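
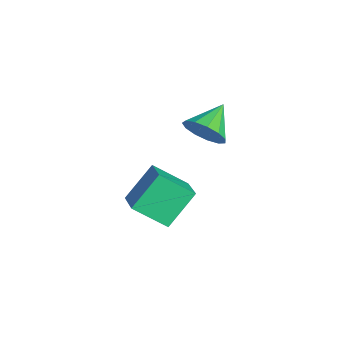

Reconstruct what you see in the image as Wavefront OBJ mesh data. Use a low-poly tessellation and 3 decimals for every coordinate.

v 4.255 -0.636 2.237
v 4.725 -0.627 2.884
v 3.405 0.156 2.843
v 4.86 -0.284 2.625
v 4.802 -0.052 2.243
v 4.571 -0.006 1.858
v 4.24 -0.159 1.594
v 3.913 -0.464 1.534
v 3.695 -0.823 1.697
v 3.655 -1.123 2.031
v 3.805 -1.268 2.431
v 4.098 -1.212 2.769
v 4.441 -0.973 2.938
v 3.568 -1.921 -2.513
v 3.237 -3.076 -1.648
v 3.055 -0.921 -1.375
v 2.725 -2.075 -0.509
v 4.755 -1.885 -2.011
v 4.425 -3.039 -1.145
v 4.243 -0.884 -0.872
v 3.912 -2.039 -0.007
f 2 1 4
f 2 4 3
f 4 1 5
f 4 5 3
f 5 1 6
f 5 6 3
f 6 1 7
f 6 7 3
f 7 1 8
f 7 8 3
f 8 1 9
f 8 9 3
f 9 1 10
f 9 10 3
f 10 1 11
f 10 11 3
f 11 1 12
f 11 12 3
f 12 1 13
f 12 13 3
f 13 1 2
f 13 2 3
f 15 17 14
f 18 15 14
f 14 17 16
f 16 18 14
f 15 21 17
f 19 15 18
f 19 21 15
f 17 21 16
f 20 18 16
f 16 21 20
f 20 19 18
f 21 19 20



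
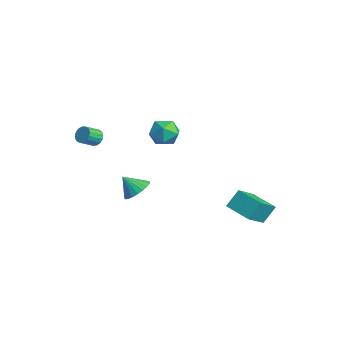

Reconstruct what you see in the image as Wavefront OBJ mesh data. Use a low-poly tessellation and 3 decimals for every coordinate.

v -3.378 -3.371 1.891
v -2.809 -3.125 2.006
v -2.533 -4.044 2.603
v -3.102 -4.289 2.489
v -2.978 -3.027 2.235
v -2.702 -3.945 2.833
v -3.238 -3.007 2.386
v -2.962 -3.925 2.984
v -3.53 -3.07 2.424
v -3.255 -3.989 3.021
v -3.788 -3.203 2.339
v -3.512 -4.121 2.936
v -3.951 -3.373 2.152
v -3.676 -4.292 2.749
v -3.983 -3.543 1.905
v -3.708 -4.462 2.502
v -3.877 -3.674 1.655
v -3.601 -4.593 2.252
v -3.656 -3.735 1.459
v -3.38 -4.654 2.057
v -3.371 -3.713 1.362
v -3.096 -4.631 1.96
v -3.088 -3.612 1.387
v -2.812 -4.531 1.984
v -2.871 -3.456 1.527
v -2.596 -4.375 2.124
v -2.77 -3.28 1.75
v -2.495 -4.199 2.348
v -2.106 -1.216 -2.473
v -1.543 -2.006 -2.754
v -2.634 -1.964 -1.427
v -1.288 -1.809 -2.484
v -1.175 -1.51 -2.213
v -1.223 -1.159 -1.986
v -1.423 -0.819 -1.844
v -1.741 -0.547 -1.81
v -2.123 -0.391 -1.891
v -2.501 -0.377 -2.072
v -2.811 -0.509 -2.323
v -2.999 -0.763 -2.6
v -3.033 -1.095 -2.855
v -2.906 -1.448 -3.043
v -2.641 -1.761 -3.133
v -2.284 -1.98 -3.109
v -1.895 -2.067 -2.975
v -0.503 -0.012 3.992
v 0.378 0.155 4.56
v 0.402 -0.935 2.86
v 1.283 -0.768 3.428
v 0.512 -1.387 3.814
v -0.048 -0.817 4.514
v 0.828 0.037 2.906
v 0.268 0.607 3.606
v 1.201 0.185 3.889
v 1.005 -0.695 4.451
v -0.225 -0.085 2.969
v -0.421 -0.965 3.531
v 2.53 3.638 -2.58
v 2.381 4.472 -1.503
v 4.093 4.402 -2.956
v 3.944 5.236 -1.88
v 3.476 2.284 -1.4
v 3.327 3.118 -0.324
v 5.039 3.048 -1.777
v 4.89 3.882 -0.7
f 2 1 5
f 2 5 3
f 3 5 6
f 3 6 4
f 5 1 7
f 5 7 6
f 6 7 8
f 6 8 4
f 7 1 9
f 7 9 8
f 8 9 10
f 8 10 4
f 9 1 11
f 9 11 10
f 10 11 12
f 10 12 4
f 11 1 13
f 11 13 12
f 12 13 14
f 12 14 4
f 13 1 15
f 13 15 14
f 14 15 16
f 14 16 4
f 15 1 17
f 15 17 16
f 16 17 18
f 16 18 4
f 17 1 19
f 17 19 18
f 18 19 20
f 18 20 4
f 19 1 21
f 19 21 20
f 20 21 22
f 20 22 4
f 21 1 23
f 21 23 22
f 22 23 24
f 22 24 4
f 23 1 25
f 23 25 24
f 24 25 26
f 24 26 4
f 25 1 27
f 25 27 26
f 26 27 28
f 26 28 4
f 27 1 2
f 27 2 28
f 28 2 3
f 28 3 4
f 30 29 32
f 30 32 31
f 32 29 33
f 32 33 31
f 33 29 34
f 33 34 31
f 34 29 35
f 34 35 31
f 35 29 36
f 35 36 31
f 36 29 37
f 36 37 31
f 37 29 38
f 37 38 31
f 38 29 39
f 38 39 31
f 39 29 40
f 39 40 31
f 40 29 41
f 40 41 31
f 41 29 42
f 41 42 31
f 42 29 43
f 42 43 31
f 43 29 44
f 43 44 31
f 44 29 45
f 44 45 31
f 45 29 30
f 45 30 31
f 46 57 51
f 46 51 47
f 46 47 53
f 46 53 56
f 46 56 57
f 47 51 55
f 51 57 50
f 57 56 48
f 56 53 52
f 53 47 54
f 49 55 50
f 49 50 48
f 49 48 52
f 49 52 54
f 49 54 55
f 50 55 51
f 48 50 57
f 52 48 56
f 54 52 53
f 55 54 47
f 59 61 58
f 62 59 58
f 58 61 60
f 60 62 58
f 59 65 61
f 63 59 62
f 63 65 59
f 61 65 60
f 64 62 60
f 60 65 64
f 64 63 62
f 65 63 64



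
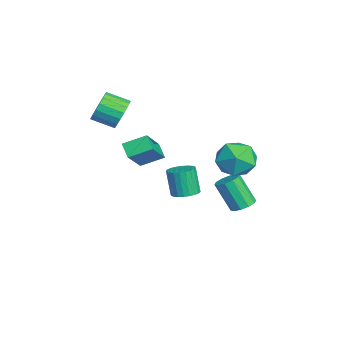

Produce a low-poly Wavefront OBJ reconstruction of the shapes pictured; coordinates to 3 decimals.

v 1.718 0.225 -0.961
v 2.065 0.806 -0.782
v 1.669 0.616 0.6
v 1.322 0.035 0.421
v 1.817 0.907 -0.839
v 1.421 0.717 0.543
v 1.555 0.904 -0.914
v 1.159 0.714 0.468
v 1.317 0.798 -0.997
v 0.921 0.608 0.385
v 1.141 0.604 -1.074
v 0.745 0.414 0.308
v 1.052 0.353 -1.134
v 0.656 0.163 0.248
v 1.065 0.082 -1.168
v 0.669 -0.108 0.214
v 1.177 -0.167 -1.17
v 0.781 -0.357 0.212
v 1.371 -0.356 -1.14
v 0.975 -0.546 0.242
v 1.619 -0.457 -1.083
v 1.223 -0.647 0.299
v 1.881 -0.454 -1.008
v 1.485 -0.644 0.374
v 2.119 -0.348 -0.925
v 1.723 -0.538 0.457
v 2.295 -0.154 -0.848
v 1.899 -0.344 0.534
v 2.384 0.097 -0.788
v 1.988 -0.093 0.594
v 2.371 0.368 -0.754
v 1.975 0.178 0.628
v 2.259 0.617 -0.752
v 1.863 0.427 0.63
v -2.001 3.34 -4.269
v -1.407 3.544 -3.983
v -1.905 2.784 -2.406
v -2.499 2.58 -2.691
v -1.695 3.854 -3.924
v -2.192 3.094 -2.347
v -2.099 3.967 -3.997
v -2.597 3.207 -2.42
v -2.466 3.841 -4.174
v -2.964 3.081 -2.597
v -2.656 3.523 -4.387
v -3.153 2.763 -2.81
v -2.595 3.136 -4.554
v -3.093 2.376 -2.977
v -2.308 2.826 -4.613
v -2.805 2.066 -3.036
v -1.903 2.713 -4.54
v -2.401 1.953 -2.963
v -1.536 2.839 -4.363
v -2.034 2.079 -2.786
v -1.347 3.157 -4.15
v -1.844 2.397 -2.573
v -1.934 3.05 0.218
v -0.893 3.515 0.552
v -1.067 2.165 -1.252
v -0.026 2.63 -0.918
v -0.549 1.801 -0.247
v -1.085 2.348 0.662
v -0.875 3.332 -1.362
v -1.411 3.879 -0.453
v -0.239 3.69 -0.424
v -0.037 2.743 0.265
v -1.923 2.937 -0.965
v -1.721 1.99 -0.276
v 1.67 -2.682 2.434
v 1.674 -1.542 2.946
v 0.3 -2.055 1.045
v 0.303 -0.915 1.557
v 2.317 -2.445 1.903
v 2.32 -1.305 2.415
v 0.946 -1.818 0.514
v 0.95 -0.678 1.026
v -3.199 -2.449 1.694
v -2.903 -2.856 0.935
v -3.186 -4.017 1.447
v -3.481 -3.611 2.206
v -2.569 -2.837 1.163
v -2.852 -3.998 1.675
v -2.36 -2.741 1.496
v -2.642 -3.902 2.008
v -2.316 -2.587 1.869
v -2.599 -3.748 2.38
v -2.448 -2.406 2.206
v -2.73 -3.568 2.718
v -2.728 -2.234 2.443
v -3.011 -3.395 2.954
v -3.101 -2.104 2.531
v -3.384 -3.266 3.042
v -3.494 -2.043 2.453
v -3.777 -3.204 2.965
v -3.828 -2.062 2.225
v -4.111 -3.223 2.737
v -4.038 -2.158 1.892
v -4.32 -3.319 2.404
v -4.081 -2.312 1.52
v -4.364 -3.473 2.031
v -3.95 -2.492 1.182
v -4.232 -3.654 1.694
v -3.669 -2.665 0.946
v -3.952 -3.826 1.457
v -3.296 -2.794 0.858
v -3.579 -3.956 1.369
f 2 1 5
f 2 5 3
f 3 5 6
f 3 6 4
f 5 1 7
f 5 7 6
f 6 7 8
f 6 8 4
f 7 1 9
f 7 9 8
f 8 9 10
f 8 10 4
f 9 1 11
f 9 11 10
f 10 11 12
f 10 12 4
f 11 1 13
f 11 13 12
f 12 13 14
f 12 14 4
f 13 1 15
f 13 15 14
f 14 15 16
f 14 16 4
f 15 1 17
f 15 17 16
f 16 17 18
f 16 18 4
f 17 1 19
f 17 19 18
f 18 19 20
f 18 20 4
f 19 1 21
f 19 21 20
f 20 21 22
f 20 22 4
f 21 1 23
f 21 23 22
f 22 23 24
f 22 24 4
f 23 1 25
f 23 25 24
f 24 25 26
f 24 26 4
f 25 1 27
f 25 27 26
f 26 27 28
f 26 28 4
f 27 1 29
f 27 29 28
f 28 29 30
f 28 30 4
f 29 1 31
f 29 31 30
f 30 31 32
f 30 32 4
f 31 1 33
f 31 33 32
f 32 33 34
f 32 34 4
f 33 1 2
f 33 2 34
f 34 2 3
f 34 3 4
f 36 35 39
f 36 39 37
f 37 39 40
f 37 40 38
f 39 35 41
f 39 41 40
f 40 41 42
f 40 42 38
f 41 35 43
f 41 43 42
f 42 43 44
f 42 44 38
f 43 35 45
f 43 45 44
f 44 45 46
f 44 46 38
f 45 35 47
f 45 47 46
f 46 47 48
f 46 48 38
f 47 35 49
f 47 49 48
f 48 49 50
f 48 50 38
f 49 35 51
f 49 51 50
f 50 51 52
f 50 52 38
f 51 35 53
f 51 53 52
f 52 53 54
f 52 54 38
f 53 35 55
f 53 55 54
f 54 55 56
f 54 56 38
f 55 35 36
f 55 36 56
f 56 36 37
f 56 37 38
f 57 68 62
f 57 62 58
f 57 58 64
f 57 64 67
f 57 67 68
f 58 62 66
f 62 68 61
f 68 67 59
f 67 64 63
f 64 58 65
f 60 66 61
f 60 61 59
f 60 59 63
f 60 63 65
f 60 65 66
f 61 66 62
f 59 61 68
f 63 59 67
f 65 63 64
f 66 65 58
f 70 72 69
f 73 70 69
f 69 72 71
f 71 73 69
f 70 76 72
f 74 70 73
f 74 76 70
f 72 76 71
f 75 73 71
f 71 76 75
f 75 74 73
f 76 74 75
f 78 77 81
f 78 81 79
f 79 81 82
f 79 82 80
f 81 77 83
f 81 83 82
f 82 83 84
f 82 84 80
f 83 77 85
f 83 85 84
f 84 85 86
f 84 86 80
f 85 77 87
f 85 87 86
f 86 87 88
f 86 88 80
f 87 77 89
f 87 89 88
f 88 89 90
f 88 90 80
f 89 77 91
f 89 91 90
f 90 91 92
f 90 92 80
f 91 77 93
f 91 93 92
f 92 93 94
f 92 94 80
f 93 77 95
f 93 95 94
f 94 95 96
f 94 96 80
f 95 77 97
f 95 97 96
f 96 97 98
f 96 98 80
f 97 77 99
f 97 99 98
f 98 99 100
f 98 100 80
f 99 77 101
f 99 101 100
f 100 101 102
f 100 102 80
f 101 77 103
f 101 103 102
f 102 103 104
f 102 104 80
f 103 77 105
f 103 105 104
f 104 105 106
f 104 106 80
f 105 77 78
f 105 78 106
f 106 78 79
f 106 79 80



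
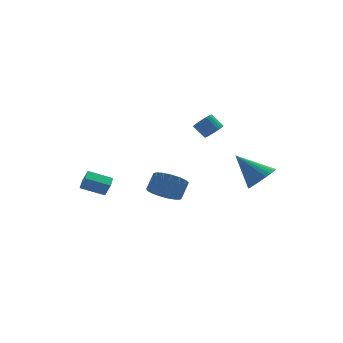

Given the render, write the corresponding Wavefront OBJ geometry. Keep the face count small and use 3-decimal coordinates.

v -4.475 3.188 -3.173
v -4.226 2.827 -2.286
v -4.152 3.924 -2.964
v -3.904 3.562 -2.077
v -3.136 2.758 -3.723
v -2.888 2.396 -2.836
v -2.814 3.493 -3.514
v -2.565 3.132 -2.627
v 3.794 -3.98 -0.283
v 4.323 -4.404 0.438
v 2.626 -2.98 1.163
v 4.525 -4.08 0.378
v 4.615 -3.741 0.216
v 4.581 -3.438 -0.021
v 4.426 -3.218 -0.298
v 4.176 -3.113 -0.573
v 3.867 -3.141 -0.804
v 3.547 -3.296 -0.955
v 3.265 -3.555 -1.004
v 3.063 -3.879 -0.943
v 2.973 -4.218 -0.782
v 3.008 -4.521 -0.544
v 3.162 -4.741 -0.267
v 3.413 -4.846 0.008
v 3.721 -4.818 0.238
v 4.041 -4.663 0.39
v -1.05 -2.016 -1.687
v -0.442 -2.8 -1.559
v 0.118 -2.227 -0.706
v -0.49 -1.444 -0.833
v -0.217 -2.533 -1.886
v 0.343 -1.96 -1.033
v -0.183 -2.147 -2.167
v 0.377 -1.574 -1.314
v -0.347 -1.732 -2.339
v 0.212 -1.159 -1.486
v -0.673 -1.381 -2.361
v -0.113 -0.808 -1.507
v -1.084 -1.176 -2.228
v -0.525 -0.604 -1.375
v -1.488 -1.164 -1.971
v -0.929 -0.591 -1.118
v -1.792 -1.347 -1.65
v -1.232 -0.774 -0.797
v -1.925 -1.683 -1.336
v -1.366 -1.11 -0.483
v -1.858 -2.096 -1.103
v -1.299 -1.523 -0.25
v -1.606 -2.49 -1.004
v -1.046 -1.917 -0.151
v -1.226 -2.776 -1.061
v -0.667 -2.203 -0.208
v -0.806 -2.888 -1.261
v -0.247 -2.315 -0.408
v 2.464 0.324 1.584
v 2.902 0.149 2.045
v 2.394 0.7 2.737
v 1.956 0.876 2.276
v 3.01 0.364 1.953
v 2.502 0.915 2.645
v 3.034 0.573 1.805
v 2.526 1.124 2.497
v 2.972 0.744 1.623
v 2.464 1.295 2.315
v 2.832 0.851 1.435
v 2.324 1.402 2.127
v 2.637 0.878 1.269
v 2.129 1.43 1.961
v 2.415 0.821 1.152
v 1.907 1.372 1.844
v 2.2 0.688 1.101
v 1.692 1.239 1.793
v 2.026 0.5 1.123
v 1.518 1.051 1.815
v 1.918 0.285 1.215
v 1.41 0.836 1.907
v 1.894 0.076 1.363
v 1.386 0.627 2.055
v 1.956 -0.095 1.545
v 1.448 0.456 2.237
v 2.096 -0.202 1.733
v 1.588 0.349 2.425
v 2.291 -0.23 1.899
v 1.783 0.322 2.591
v 2.513 -0.172 2.016
v 2.005 0.379 2.708
v 2.728 -0.039 2.067
v 2.22 0.512 2.759
f 2 4 1
f 5 2 1
f 1 4 3
f 3 5 1
f 2 8 4
f 6 2 5
f 6 8 2
f 4 8 3
f 7 5 3
f 3 8 7
f 7 6 5
f 8 6 7
f 10 9 12
f 10 12 11
f 12 9 13
f 12 13 11
f 13 9 14
f 13 14 11
f 14 9 15
f 14 15 11
f 15 9 16
f 15 16 11
f 16 9 17
f 16 17 11
f 17 9 18
f 17 18 11
f 18 9 19
f 18 19 11
f 19 9 20
f 19 20 11
f 20 9 21
f 20 21 11
f 21 9 22
f 21 22 11
f 22 9 23
f 22 23 11
f 23 9 24
f 23 24 11
f 24 9 25
f 24 25 11
f 25 9 26
f 25 26 11
f 26 9 10
f 26 10 11
f 28 27 31
f 28 31 29
f 29 31 32
f 29 32 30
f 31 27 33
f 31 33 32
f 32 33 34
f 32 34 30
f 33 27 35
f 33 35 34
f 34 35 36
f 34 36 30
f 35 27 37
f 35 37 36
f 36 37 38
f 36 38 30
f 37 27 39
f 37 39 38
f 38 39 40
f 38 40 30
f 39 27 41
f 39 41 40
f 40 41 42
f 40 42 30
f 41 27 43
f 41 43 42
f 42 43 44
f 42 44 30
f 43 27 45
f 43 45 44
f 44 45 46
f 44 46 30
f 45 27 47
f 45 47 46
f 46 47 48
f 46 48 30
f 47 27 49
f 47 49 48
f 48 49 50
f 48 50 30
f 49 27 51
f 49 51 50
f 50 51 52
f 50 52 30
f 51 27 53
f 51 53 52
f 52 53 54
f 52 54 30
f 53 27 28
f 53 28 54
f 54 28 29
f 54 29 30
f 56 55 59
f 56 59 57
f 57 59 60
f 57 60 58
f 59 55 61
f 59 61 60
f 60 61 62
f 60 62 58
f 61 55 63
f 61 63 62
f 62 63 64
f 62 64 58
f 63 55 65
f 63 65 64
f 64 65 66
f 64 66 58
f 65 55 67
f 65 67 66
f 66 67 68
f 66 68 58
f 67 55 69
f 67 69 68
f 68 69 70
f 68 70 58
f 69 55 71
f 69 71 70
f 70 71 72
f 70 72 58
f 71 55 73
f 71 73 72
f 72 73 74
f 72 74 58
f 73 55 75
f 73 75 74
f 74 75 76
f 74 76 58
f 75 55 77
f 75 77 76
f 76 77 78
f 76 78 58
f 77 55 79
f 77 79 78
f 78 79 80
f 78 80 58
f 79 55 81
f 79 81 80
f 80 81 82
f 80 82 58
f 81 55 83
f 81 83 82
f 82 83 84
f 82 84 58
f 83 55 85
f 83 85 84
f 84 85 86
f 84 86 58
f 85 55 87
f 85 87 86
f 86 87 88
f 86 88 58
f 87 55 56
f 87 56 88
f 88 56 57
f 88 57 58



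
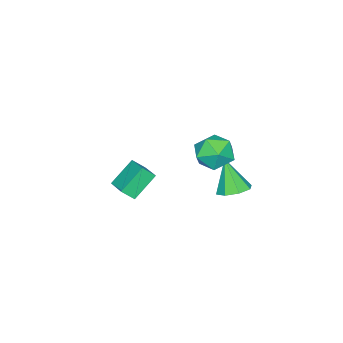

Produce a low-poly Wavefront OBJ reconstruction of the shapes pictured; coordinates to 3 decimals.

v -3.985 -4.31 -4.345
v -5.176 -3.898 -3.234
v -3.227 -3.203 -3.943
v -4.418 -2.791 -2.832
v -3.582 -4.809 -3.728
v -4.773 -4.397 -2.617
v -2.824 -3.702 -3.326
v -4.015 -3.29 -2.215
v -3.411 2.142 -0.977
v -2.899 2.728 -0.612
v -3.749 1.418 0.657
v -3.524 2.93 -0.651
v -4.083 2.671 -0.882
v -4.249 2.102 -1.168
v -3.924 1.557 -1.343
v -3.299 1.355 -1.303
v -2.739 1.614 -1.073
v -2.574 2.183 -0.787
v -3.381 2.015 1.974
v -2.539 2.662 1.938
v -2.341 0.678 2.262
v -1.499 1.325 2.226
v -2.184 1.389 3.036
v -2.826 2.215 2.857
v -2.054 1.125 1.343
v -2.696 1.951 1.164
v -1.719 2.111 1.548
v -1.799 2.275 2.594
v -3.081 1.065 1.606
v -3.161 1.229 2.652
f 2 4 1
f 5 2 1
f 1 4 3
f 3 5 1
f 2 8 4
f 6 2 5
f 6 8 2
f 4 8 3
f 7 5 3
f 3 8 7
f 7 6 5
f 8 6 7
f 10 9 12
f 10 12 11
f 12 9 13
f 12 13 11
f 13 9 14
f 13 14 11
f 14 9 15
f 14 15 11
f 15 9 16
f 15 16 11
f 16 9 17
f 16 17 11
f 17 9 18
f 17 18 11
f 18 9 10
f 18 10 11
f 19 30 24
f 19 24 20
f 19 20 26
f 19 26 29
f 19 29 30
f 20 24 28
f 24 30 23
f 30 29 21
f 29 26 25
f 26 20 27
f 22 28 23
f 22 23 21
f 22 21 25
f 22 25 27
f 22 27 28
f 23 28 24
f 21 23 30
f 25 21 29
f 27 25 26
f 28 27 20



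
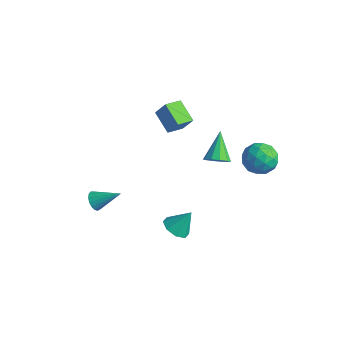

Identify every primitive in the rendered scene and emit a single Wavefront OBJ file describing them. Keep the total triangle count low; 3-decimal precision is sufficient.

v 1.511 0.622 0.97
v 1.835 1.174 0.663
v 0.709 1.718 2.09
v 1.454 1.107 0.455
v 1.095 0.856 0.444
v 0.895 0.515 0.634
v 0.929 0.215 0.952
v 1.186 0.07 1.278
v 1.567 0.137 1.485
v 1.926 0.388 1.496
v 2.127 0.729 1.306
v 2.092 1.029 0.988
v -3.508 2.202 -1.432
v -4.771 2.541 -0.783
v -3.394 3.247 -1.756
v -4.657 3.586 -1.107
v -2.963 2.434 -0.493
v -4.226 2.773 0.156
v -2.849 3.479 -0.817
v -4.112 3.818 -0.168
v 2.994 3.117 1.41
v 3.759 2.744 0.867
v 2.001 1.976 0.793
v 2.766 1.603 0.25
v 2.766 1.507 1.255
v 3.38 2.212 1.636
v 2.38 2.508 0.024
v 2.994 3.213 0.405
v 3.38 2.368 0.01
v 3.618 1.749 0.771
v 2.142 2.971 0.889
v 2.38 2.352 1.65
v 3.464 3.031 1.192
v 2.296 1.689 0.468
v 2.297 1.633 1.058
v 2.746 1.414 0.739
v 3.241 2.718 1.644
v 3.691 2.499 1.325
v 3.107 1.772 1.554
v 2.069 2.221 0.335
v 2.519 2.002 0.016
v 3.014 3.306 0.921
v 3.463 3.087 0.602
v 2.653 2.948 0.106
v 3.69 2.591 0.37
v 3.107 1.92 0.007
v 2.88 2.452 -0.126
v 3.24 2.866 0.098
v 3.831 2.227 0.817
v 3.247 1.556 0.455
v 3.247 1.5 1.045
v 3.608 1.914 1.269
v 3.608 2.006 0.314
v 2.513 3.164 1.205
v 1.929 2.493 0.843
v 2.152 2.806 0.391
v 2.513 3.22 0.615
v 2.653 2.8 1.653
v 2.07 2.129 1.29
v 2.52 1.854 1.562
v 2.88 2.268 1.786
v 2.152 2.714 1.346
v 1.943 -2.807 -1.813
v 2.475 -3.373 -1.667
v 2.357 -2.133 -0.707
v 2.696 -2.933 -2.018
v 2.476 -2.419 -2.249
v 1.944 -2.133 -2.225
v 1.411 -2.242 -1.959
v 1.191 -2.682 -1.608
v 1.411 -3.196 -1.377
v 1.943 -3.482 -1.402
v -2.784 -3.909 -2.281
v -2.414 -3.915 -2.753
v -1.696 -3.091 -1.439
v -2.567 -3.674 -2.789
v -2.77 -3.488 -2.708
v -2.976 -3.398 -2.53
v -3.138 -3.425 -2.294
v -3.219 -3.562 -2.056
v -3.2 -3.78 -1.869
v -3.086 -4.026 -1.776
v -2.903 -4.246 -1.799
v -2.692 -4.389 -1.933
v -2.503 -4.421 -2.146
v -2.377 -4.337 -2.39
v -2.345 -4.154 -2.609
f 2 1 4
f 2 4 3
f 4 1 5
f 4 5 3
f 5 1 6
f 5 6 3
f 6 1 7
f 6 7 3
f 7 1 8
f 7 8 3
f 8 1 9
f 8 9 3
f 9 1 10
f 9 10 3
f 10 1 11
f 10 11 3
f 11 1 12
f 11 12 3
f 12 1 2
f 12 2 3
f 14 16 13
f 17 14 13
f 13 16 15
f 15 17 13
f 14 20 16
f 18 14 17
f 18 20 14
f 16 20 15
f 19 17 15
f 15 20 19
f 19 18 17
f 20 18 19
f 21 58 37
f 58 32 61
f 37 61 26
f 58 61 37
f 21 37 33
f 37 26 38
f 33 38 22
f 37 38 33
f 21 33 42
f 33 22 43
f 42 43 28
f 33 43 42
f 21 42 54
f 42 28 57
f 54 57 31
f 42 57 54
f 21 54 58
f 54 31 62
f 58 62 32
f 54 62 58
f 22 38 49
f 38 26 52
f 49 52 30
f 38 52 49
f 26 61 39
f 61 32 60
f 39 60 25
f 61 60 39
f 32 62 59
f 62 31 55
f 59 55 23
f 62 55 59
f 31 57 56
f 57 28 44
f 56 44 27
f 57 44 56
f 28 43 48
f 43 22 45
f 48 45 29
f 43 45 48
f 24 50 36
f 50 30 51
f 36 51 25
f 50 51 36
f 24 36 34
f 36 25 35
f 34 35 23
f 36 35 34
f 24 34 41
f 34 23 40
f 41 40 27
f 34 40 41
f 24 41 46
f 41 27 47
f 46 47 29
f 41 47 46
f 24 46 50
f 46 29 53
f 50 53 30
f 46 53 50
f 25 51 39
f 51 30 52
f 39 52 26
f 51 52 39
f 23 35 59
f 35 25 60
f 59 60 32
f 35 60 59
f 27 40 56
f 40 23 55
f 56 55 31
f 40 55 56
f 29 47 48
f 47 27 44
f 48 44 28
f 47 44 48
f 30 53 49
f 53 29 45
f 49 45 22
f 53 45 49
f 64 63 66
f 64 66 65
f 66 63 67
f 66 67 65
f 67 63 68
f 67 68 65
f 68 63 69
f 68 69 65
f 69 63 70
f 69 70 65
f 70 63 71
f 70 71 65
f 71 63 72
f 71 72 65
f 72 63 64
f 72 64 65
f 74 73 76
f 74 76 75
f 76 73 77
f 76 77 75
f 77 73 78
f 77 78 75
f 78 73 79
f 78 79 75
f 79 73 80
f 79 80 75
f 80 73 81
f 80 81 75
f 81 73 82
f 81 82 75
f 82 73 83
f 82 83 75
f 83 73 84
f 83 84 75
f 84 73 85
f 84 85 75
f 85 73 86
f 85 86 75
f 86 73 87
f 86 87 75
f 87 73 74
f 87 74 75



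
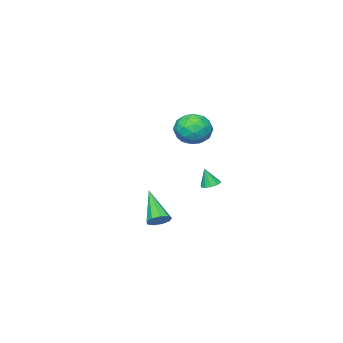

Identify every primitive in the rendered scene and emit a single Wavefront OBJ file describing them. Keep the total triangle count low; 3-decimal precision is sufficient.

v -0.475 1.598 0.53
v -0.101 1.999 0.567
v -0.285 1.322 1.61
v -0.403 2.129 0.654
v -0.732 2.056 0.693
v -0.964 1.808 0.67
v -1.008 1.48 0.594
v -0.849 1.197 0.494
v -0.547 1.067 0.407
v -0.218 1.14 0.368
v 0.014 1.388 0.391
v 0.058 1.716 0.467
v -3.207 -1.494 2.037
v -2.206 -1.219 2.471
v -3.514 -2.601 3.449
v -2.513 -2.326 3.883
v -3.341 -1.565 3.851
v -3.151 -0.88 2.979
v -2.569 -2.94 2.941
v -2.379 -2.255 2.069
v -1.812 -2.112 3.03
v -2.289 -1.263 3.592
v -3.431 -2.557 2.328
v -3.908 -1.708 2.89
v -2.679 -1.259 2.13
v -3.041 -2.561 3.79
v -3.527 -2.114 3.771
v -2.939 -1.952 4.026
v -3.235 -1.06 2.429
v -2.646 -0.899 2.684
v -3.314 -1.102 3.495
v -3.074 -2.921 3.236
v -2.485 -2.76 3.491
v -2.781 -1.868 1.894
v -2.193 -1.706 2.149
v -2.406 -2.718 2.425
v -1.859 -1.623 2.714
v -2.04 -2.274 3.543
v -2.073 -2.634 2.99
v -1.961 -2.232 2.477
v -2.14 -1.123 3.044
v -2.321 -1.774 3.874
v -2.807 -1.327 3.856
v -2.695 -0.925 3.343
v -1.908 -1.649 3.373
v -3.399 -2.046 2.046
v -3.58 -2.697 2.876
v -3.025 -2.895 2.577
v -2.913 -2.493 2.064
v -3.68 -1.546 2.377
v -3.861 -2.197 3.206
v -3.759 -1.588 3.443
v -3.647 -1.186 2.93
v -3.812 -2.171 2.547
v 4.107 2.391 -0.433
v 4.372 2.75 0.04
v 3.393 0.989 1.033
v 3.955 2.883 -0.036
v 3.609 2.786 -0.298
v 3.496 2.504 -0.622
v 3.669 2.169 -0.858
v 4.047 1.938 -0.895
v 4.453 1.919 -0.716
v 4.697 2.121 -0.404
v 4.666 2.449 -0.105
f 2 1 4
f 2 4 3
f 4 1 5
f 4 5 3
f 5 1 6
f 5 6 3
f 6 1 7
f 6 7 3
f 7 1 8
f 7 8 3
f 8 1 9
f 8 9 3
f 9 1 10
f 9 10 3
f 10 1 11
f 10 11 3
f 11 1 12
f 11 12 3
f 12 1 2
f 12 2 3
f 13 50 29
f 50 24 53
f 29 53 18
f 50 53 29
f 13 29 25
f 29 18 30
f 25 30 14
f 29 30 25
f 13 25 34
f 25 14 35
f 34 35 20
f 25 35 34
f 13 34 46
f 34 20 49
f 46 49 23
f 34 49 46
f 13 46 50
f 46 23 54
f 50 54 24
f 46 54 50
f 14 30 41
f 30 18 44
f 41 44 22
f 30 44 41
f 18 53 31
f 53 24 52
f 31 52 17
f 53 52 31
f 24 54 51
f 54 23 47
f 51 47 15
f 54 47 51
f 23 49 48
f 49 20 36
f 48 36 19
f 49 36 48
f 20 35 40
f 35 14 37
f 40 37 21
f 35 37 40
f 16 42 28
f 42 22 43
f 28 43 17
f 42 43 28
f 16 28 26
f 28 17 27
f 26 27 15
f 28 27 26
f 16 26 33
f 26 15 32
f 33 32 19
f 26 32 33
f 16 33 38
f 33 19 39
f 38 39 21
f 33 39 38
f 16 38 42
f 38 21 45
f 42 45 22
f 38 45 42
f 17 43 31
f 43 22 44
f 31 44 18
f 43 44 31
f 15 27 51
f 27 17 52
f 51 52 24
f 27 52 51
f 19 32 48
f 32 15 47
f 48 47 23
f 32 47 48
f 21 39 40
f 39 19 36
f 40 36 20
f 39 36 40
f 22 45 41
f 45 21 37
f 41 37 14
f 45 37 41
f 56 55 58
f 56 58 57
f 58 55 59
f 58 59 57
f 59 55 60
f 59 60 57
f 60 55 61
f 60 61 57
f 61 55 62
f 61 62 57
f 62 55 63
f 62 63 57
f 63 55 64
f 63 64 57
f 64 55 65
f 64 65 57
f 65 55 56
f 65 56 57



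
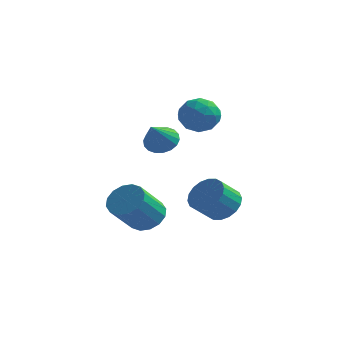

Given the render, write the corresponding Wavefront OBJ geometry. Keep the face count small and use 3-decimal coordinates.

v -0.854 -2.258 -3.593
v 0.064 -2.033 -3.09
v -0.409 -3.518 -1.565
v -1.326 -3.742 -2.067
v -0.309 -1.688 -2.869
v -0.781 -3.172 -1.344
v -0.828 -1.495 -2.842
v -1.3 -2.98 -1.317
v -1.353 -1.507 -3.016
v -1.825 -2.992 -1.491
v -1.745 -1.72 -3.345
v -2.217 -3.204 -1.82
v -1.898 -2.077 -3.74
v -2.37 -3.561 -2.215
v -1.771 -2.482 -4.095
v -2.244 -3.967 -2.57
v -1.399 -2.828 -4.316
v -1.871 -4.312 -2.791
v -0.88 -3.02 -4.343
v -1.352 -4.505 -2.818
v -0.355 -3.008 -4.169
v -0.827 -4.493 -2.644
v 0.037 -2.796 -3.84
v -0.435 -4.28 -2.315
v 0.19 -2.439 -3.445
v -0.282 -3.923 -1.92
v -0.786 -0.644 0.946
v -0.032 -0.259 1.332
v -0.774 -1.936 2.214
v -0.344 -0.069 1.528
v -0.742 0.007 1.609
v -1.15 -0.046 1.558
v -1.485 -0.218 1.386
v -1.682 -0.474 1.127
v -1.701 -0.764 0.833
v -1.539 -1.03 0.56
v -1.228 -1.219 0.364
v -0.829 -1.295 0.283
v -0.421 -1.242 0.334
v -0.086 -1.07 0.506
v 0.11 -0.815 0.765
v 0.13 -0.525 1.06
v 0.429 0.657 2.388
v 1.456 0.456 1.949
v 0.604 -0.816 3.471
v 1.631 -1.017 3.032
v 1.465 -0.111 3.696
v 1.357 0.8 3.026
v 0.703 -1.16 2.394
v 0.595 -0.249 1.724
v 1.626 -0.667 1.952
v 2.097 -0.018 2.757
v -0.037 -0.342 2.663
v 0.434 0.307 3.468
v 0.927 0.686 2.073
v 1.133 -1.046 3.347
v 1.035 -0.513 3.737
v 1.639 -0.631 3.479
v 0.868 0.888 2.706
v 1.473 0.77 2.448
v 1.478 0.436 3.476
v 0.587 -1.13 2.972
v 1.192 -1.248 2.714
v 0.421 0.271 1.941
v 1.025 0.153 1.683
v 0.582 -0.796 1.944
v 1.631 -0.092 1.817
v 1.734 -0.958 2.454
v 1.188 -1.042 2.079
v 1.125 -0.507 1.685
v 1.908 0.289 2.29
v 2.011 -0.577 2.927
v 1.913 -0.044 3.317
v 1.849 0.491 2.924
v 2.008 -0.371 2.292
v 0.049 0.217 2.493
v 0.152 -0.649 3.13
v 0.211 -0.851 2.496
v 0.147 -0.316 2.103
v 0.326 0.598 2.966
v 0.429 -0.268 3.603
v 0.935 0.147 3.735
v 0.872 0.682 3.341
v 0.052 0.011 3.128
v 2.329 -0.196 -3.115
v 2.994 0.203 -2.335
v 2.435 -0.765 -1.364
v 1.771 -1.164 -2.145
v 2.593 0.48 -2.289
v 2.034 -0.488 -1.318
v 2.14 0.624 -2.407
v 1.581 -0.344 -1.436
v 1.724 0.605 -2.665
v 1.166 -0.363 -1.694
v 1.429 0.427 -3.012
v 0.87 -0.541 -2.042
v 1.311 0.126 -3.38
v 0.753 -0.842 -2.41
v 1.396 -0.239 -3.695
v 0.837 -1.207 -2.725
v 1.665 -0.595 -3.896
v 1.106 -1.563 -2.925
v 2.066 -0.872 -3.942
v 1.507 -1.84 -2.971
v 2.519 -1.016 -3.824
v 1.96 -1.984 -2.853
v 2.934 -0.997 -3.566
v 2.376 -1.965 -2.595
v 3.23 -0.819 -3.218
v 2.671 -1.787 -2.248
v 3.347 -0.518 -2.85
v 2.789 -1.486 -1.88
v 3.263 -0.153 -2.535
v 2.704 -1.121 -1.565
f 2 1 5
f 2 5 3
f 3 5 6
f 3 6 4
f 5 1 7
f 5 7 6
f 6 7 8
f 6 8 4
f 7 1 9
f 7 9 8
f 8 9 10
f 8 10 4
f 9 1 11
f 9 11 10
f 10 11 12
f 10 12 4
f 11 1 13
f 11 13 12
f 12 13 14
f 12 14 4
f 13 1 15
f 13 15 14
f 14 15 16
f 14 16 4
f 15 1 17
f 15 17 16
f 16 17 18
f 16 18 4
f 17 1 19
f 17 19 18
f 18 19 20
f 18 20 4
f 19 1 21
f 19 21 20
f 20 21 22
f 20 22 4
f 21 1 23
f 21 23 22
f 22 23 24
f 22 24 4
f 23 1 25
f 23 25 24
f 24 25 26
f 24 26 4
f 25 1 2
f 25 2 26
f 26 2 3
f 26 3 4
f 28 27 30
f 28 30 29
f 30 27 31
f 30 31 29
f 31 27 32
f 31 32 29
f 32 27 33
f 32 33 29
f 33 27 34
f 33 34 29
f 34 27 35
f 34 35 29
f 35 27 36
f 35 36 29
f 36 27 37
f 36 37 29
f 37 27 38
f 37 38 29
f 38 27 39
f 38 39 29
f 39 27 40
f 39 40 29
f 40 27 41
f 40 41 29
f 41 27 42
f 41 42 29
f 42 27 28
f 42 28 29
f 43 80 59
f 80 54 83
f 59 83 48
f 80 83 59
f 43 59 55
f 59 48 60
f 55 60 44
f 59 60 55
f 43 55 64
f 55 44 65
f 64 65 50
f 55 65 64
f 43 64 76
f 64 50 79
f 76 79 53
f 64 79 76
f 43 76 80
f 76 53 84
f 80 84 54
f 76 84 80
f 44 60 71
f 60 48 74
f 71 74 52
f 60 74 71
f 48 83 61
f 83 54 82
f 61 82 47
f 83 82 61
f 54 84 81
f 84 53 77
f 81 77 45
f 84 77 81
f 53 79 78
f 79 50 66
f 78 66 49
f 79 66 78
f 50 65 70
f 65 44 67
f 70 67 51
f 65 67 70
f 46 72 58
f 72 52 73
f 58 73 47
f 72 73 58
f 46 58 56
f 58 47 57
f 56 57 45
f 58 57 56
f 46 56 63
f 56 45 62
f 63 62 49
f 56 62 63
f 46 63 68
f 63 49 69
f 68 69 51
f 63 69 68
f 46 68 72
f 68 51 75
f 72 75 52
f 68 75 72
f 47 73 61
f 73 52 74
f 61 74 48
f 73 74 61
f 45 57 81
f 57 47 82
f 81 82 54
f 57 82 81
f 49 62 78
f 62 45 77
f 78 77 53
f 62 77 78
f 51 69 70
f 69 49 66
f 70 66 50
f 69 66 70
f 52 75 71
f 75 51 67
f 71 67 44
f 75 67 71
f 86 85 89
f 86 89 87
f 87 89 90
f 87 90 88
f 89 85 91
f 89 91 90
f 90 91 92
f 90 92 88
f 91 85 93
f 91 93 92
f 92 93 94
f 92 94 88
f 93 85 95
f 93 95 94
f 94 95 96
f 94 96 88
f 95 85 97
f 95 97 96
f 96 97 98
f 96 98 88
f 97 85 99
f 97 99 98
f 98 99 100
f 98 100 88
f 99 85 101
f 99 101 100
f 100 101 102
f 100 102 88
f 101 85 103
f 101 103 102
f 102 103 104
f 102 104 88
f 103 85 105
f 103 105 104
f 104 105 106
f 104 106 88
f 105 85 107
f 105 107 106
f 106 107 108
f 106 108 88
f 107 85 109
f 107 109 108
f 108 109 110
f 108 110 88
f 109 85 111
f 109 111 110
f 110 111 112
f 110 112 88
f 111 85 113
f 111 113 112
f 112 113 114
f 112 114 88
f 113 85 86
f 113 86 114
f 114 86 87
f 114 87 88



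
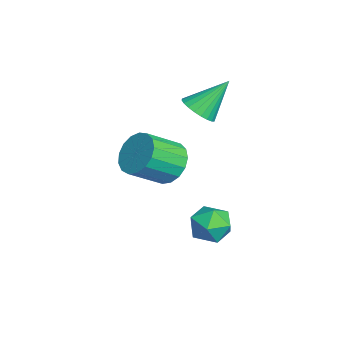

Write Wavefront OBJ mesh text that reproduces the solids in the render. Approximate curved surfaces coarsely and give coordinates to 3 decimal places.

v -3.405 -1.211 1.686
v -2.972 -0.566 1.213
v -3.735 0.131 3.214
v -3.306 -0.521 1.101
v -3.655 -0.581 1.079
v -3.966 -0.737 1.149
v -4.192 -0.965 1.301
v -4.298 -1.231 1.511
v -4.268 -1.493 1.748
v -4.107 -1.713 1.976
v -3.839 -1.856 2.159
v -3.505 -1.901 2.271
v -3.156 -1.841 2.293
v -2.845 -1.685 2.223
v -2.619 -1.457 2.072
v -2.513 -1.191 1.861
v -2.543 -0.929 1.624
v -2.704 -0.709 1.396
v 0.512 -0.24 -3.297
v 1.342 -0.866 -3.345
v -0.202 -1.274 -2.175
v 0.628 -1.9 -2.223
v 0.71 -0.958 -1.786
v 1.152 -0.32 -2.48
v -0.012 -1.82 -3.04
v 0.43 -1.182 -3.734
v 1.019 -1.843 -3.186
v 1.465 -1.31 -2.411
v -0.325 -0.83 -3.109
v 0.121 -0.297 -2.334
v 0.596 -2.756 1.119
v 1.224 -3.104 0.325
v 1.771 -4.493 1.367
v 1.144 -4.144 2.161
v 1.526 -2.786 0.59
v 2.073 -4.175 1.631
v 1.615 -2.462 0.976
v 2.162 -3.85 2.017
v 1.471 -2.204 1.395
v 2.018 -3.593 2.436
v 1.127 -2.073 1.75
v 1.674 -3.462 2.792
v 0.661 -2.099 1.961
v 1.208 -3.487 3.003
v 0.18 -2.274 1.98
v 0.727 -3.663 3.021
v -0.205 -2.561 1.801
v 0.342 -3.949 2.842
v -0.407 -2.891 1.466
v 0.14 -4.28 2.507
v -0.379 -3.191 1.051
v 0.169 -4.58 2.093
v -0.127 -3.391 0.653
v 0.42 -4.78 1.694
v 0.29 -3.445 0.361
v 0.837 -4.834 1.402
v 0.778 -3.342 0.243
v 1.325 -4.73 1.284
f 2 1 4
f 2 4 3
f 4 1 5
f 4 5 3
f 5 1 6
f 5 6 3
f 6 1 7
f 6 7 3
f 7 1 8
f 7 8 3
f 8 1 9
f 8 9 3
f 9 1 10
f 9 10 3
f 10 1 11
f 10 11 3
f 11 1 12
f 11 12 3
f 12 1 13
f 12 13 3
f 13 1 14
f 13 14 3
f 14 1 15
f 14 15 3
f 15 1 16
f 15 16 3
f 16 1 17
f 16 17 3
f 17 1 18
f 17 18 3
f 18 1 2
f 18 2 3
f 19 30 24
f 19 24 20
f 19 20 26
f 19 26 29
f 19 29 30
f 20 24 28
f 24 30 23
f 30 29 21
f 29 26 25
f 26 20 27
f 22 28 23
f 22 23 21
f 22 21 25
f 22 25 27
f 22 27 28
f 23 28 24
f 21 23 30
f 25 21 29
f 27 25 26
f 28 27 20
f 32 31 35
f 32 35 33
f 33 35 36
f 33 36 34
f 35 31 37
f 35 37 36
f 36 37 38
f 36 38 34
f 37 31 39
f 37 39 38
f 38 39 40
f 38 40 34
f 39 31 41
f 39 41 40
f 40 41 42
f 40 42 34
f 41 31 43
f 41 43 42
f 42 43 44
f 42 44 34
f 43 31 45
f 43 45 44
f 44 45 46
f 44 46 34
f 45 31 47
f 45 47 46
f 46 47 48
f 46 48 34
f 47 31 49
f 47 49 48
f 48 49 50
f 48 50 34
f 49 31 51
f 49 51 50
f 50 51 52
f 50 52 34
f 51 31 53
f 51 53 52
f 52 53 54
f 52 54 34
f 53 31 55
f 53 55 54
f 54 55 56
f 54 56 34
f 55 31 57
f 55 57 56
f 56 57 58
f 56 58 34
f 57 31 32
f 57 32 58
f 58 32 33
f 58 33 34



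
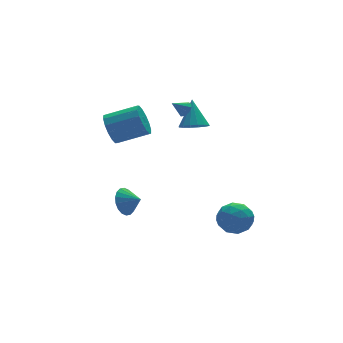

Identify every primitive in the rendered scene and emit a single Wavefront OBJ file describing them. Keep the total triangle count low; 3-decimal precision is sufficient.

v 2.805 1.161 2.89
v 3.133 1.067 3.334
v 2.015 1.339 3.51
v 3.143 1.438 3.239
v 2.994 1.679 2.981
v 2.757 1.678 2.68
v 2.543 1.434 2.477
v 2.45 1.062 2.467
v 2.524 0.737 2.655
v 2.729 0.609 2.952
v 2.969 0.74 3.221
v -0.891 1.535 -4.018
v -0.183 1.703 -4.703
v -0.269 0.765 -3.562
v -0.074 1.985 -4.376
v -0.126 2.177 -3.978
v -0.33 2.243 -3.588
v -0.646 2.168 -3.284
v -1.01 1.968 -3.124
v -1.35 1.682 -3.141
v -1.6 1.367 -3.332
v -1.709 1.085 -3.659
v -1.657 0.892 -4.057
v -1.453 0.827 -4.447
v -1.137 0.902 -4.752
v -0.773 1.102 -4.911
v -0.433 1.388 -4.894
v 3.681 1.772 0.948
v 4.24 2.299 0.442
v 4.099 2.848 2.532
v 3.813 2.508 0.413
v 3.351 2.52 0.527
v 2.977 2.332 0.753
v 2.792 1.993 1.032
v 2.845 1.595 1.289
v 3.122 1.245 1.454
v 3.549 1.035 1.483
v 4.011 1.024 1.369
v 4.385 1.212 1.143
v 4.57 1.551 0.864
v 4.517 1.949 0.607
v 3.452 -3.101 -3.989
v 4.056 -4.061 -4.153
v 2.484 -3.939 -2.647
v 3.088 -4.899 -2.811
v 3.593 -3.975 -2.359
v 4.191 -3.457 -3.189
v 2.349 -4.543 -3.611
v 2.947 -4.025 -4.441
v 3.373 -4.952 -3.92
v 4.143 -4.602 -3.146
v 2.397 -3.398 -3.654
v 3.167 -3.048 -2.88
v 3.839 -3.508 -4.189
v 2.701 -4.492 -2.611
v 2.998 -3.949 -2.346
v 3.353 -4.514 -2.442
v 3.919 -3.153 -3.622
v 4.273 -3.717 -3.718
v 4.002 -3.667 -2.664
v 2.267 -4.283 -3.082
v 2.621 -4.847 -3.178
v 3.187 -3.486 -4.358
v 3.542 -4.051 -4.454
v 2.538 -4.333 -4.136
v 3.793 -4.596 -4.148
v 3.224 -5.088 -3.36
v 2.789 -4.879 -3.83
v 3.141 -4.574 -4.317
v 4.245 -4.39 -3.693
v 3.676 -4.882 -2.905
v 3.973 -4.339 -2.639
v 4.325 -4.035 -3.127
v 3.844 -4.913 -3.556
v 2.864 -3.118 -3.895
v 2.295 -3.61 -3.107
v 2.215 -3.965 -3.673
v 2.567 -3.661 -4.161
v 3.316 -2.912 -3.44
v 2.747 -3.404 -2.652
v 3.399 -3.426 -2.483
v 3.751 -3.121 -2.97
v 2.696 -3.087 -3.244
v -0.897 3.399 1.077
v -0.308 3.948 0.328
v 1.447 3.11 1.094
v 0.857 2.561 1.843
v -0.338 4.297 0.776
v 1.417 3.459 1.543
v -0.517 4.405 1.306
v 1.237 3.568 2.073
v -0.799 4.244 1.774
v 0.956 3.406 2.541
v -1.107 3.856 2.055
v 0.648 3.019 2.822
v -1.358 3.346 2.074
v 0.396 2.508 2.841
v -1.487 2.85 1.826
v 0.268 2.012 2.592
v -1.457 2.501 1.377
v 0.298 1.663 2.144
v -1.277 2.392 0.847
v 0.477 1.555 1.614
v -0.996 2.554 0.379
v 0.759 1.716 1.146
v -0.688 2.941 0.098
v 1.067 2.104 0.865
v -0.436 3.452 0.079
v 1.318 2.614 0.846
f 2 1 4
f 2 4 3
f 4 1 5
f 4 5 3
f 5 1 6
f 5 6 3
f 6 1 7
f 6 7 3
f 7 1 8
f 7 8 3
f 8 1 9
f 8 9 3
f 9 1 10
f 9 10 3
f 10 1 11
f 10 11 3
f 11 1 2
f 11 2 3
f 13 12 15
f 13 15 14
f 15 12 16
f 15 16 14
f 16 12 17
f 16 17 14
f 17 12 18
f 17 18 14
f 18 12 19
f 18 19 14
f 19 12 20
f 19 20 14
f 20 12 21
f 20 21 14
f 21 12 22
f 21 22 14
f 22 12 23
f 22 23 14
f 23 12 24
f 23 24 14
f 24 12 25
f 24 25 14
f 25 12 26
f 25 26 14
f 26 12 27
f 26 27 14
f 27 12 13
f 27 13 14
f 29 28 31
f 29 31 30
f 31 28 32
f 31 32 30
f 32 28 33
f 32 33 30
f 33 28 34
f 33 34 30
f 34 28 35
f 34 35 30
f 35 28 36
f 35 36 30
f 36 28 37
f 36 37 30
f 37 28 38
f 37 38 30
f 38 28 39
f 38 39 30
f 39 28 40
f 39 40 30
f 40 28 41
f 40 41 30
f 41 28 29
f 41 29 30
f 42 79 58
f 79 53 82
f 58 82 47
f 79 82 58
f 42 58 54
f 58 47 59
f 54 59 43
f 58 59 54
f 42 54 63
f 54 43 64
f 63 64 49
f 54 64 63
f 42 63 75
f 63 49 78
f 75 78 52
f 63 78 75
f 42 75 79
f 75 52 83
f 79 83 53
f 75 83 79
f 43 59 70
f 59 47 73
f 70 73 51
f 59 73 70
f 47 82 60
f 82 53 81
f 60 81 46
f 82 81 60
f 53 83 80
f 83 52 76
f 80 76 44
f 83 76 80
f 52 78 77
f 78 49 65
f 77 65 48
f 78 65 77
f 49 64 69
f 64 43 66
f 69 66 50
f 64 66 69
f 45 71 57
f 71 51 72
f 57 72 46
f 71 72 57
f 45 57 55
f 57 46 56
f 55 56 44
f 57 56 55
f 45 55 62
f 55 44 61
f 62 61 48
f 55 61 62
f 45 62 67
f 62 48 68
f 67 68 50
f 62 68 67
f 45 67 71
f 67 50 74
f 71 74 51
f 67 74 71
f 46 72 60
f 72 51 73
f 60 73 47
f 72 73 60
f 44 56 80
f 56 46 81
f 80 81 53
f 56 81 80
f 48 61 77
f 61 44 76
f 77 76 52
f 61 76 77
f 50 68 69
f 68 48 65
f 69 65 49
f 68 65 69
f 51 74 70
f 74 50 66
f 70 66 43
f 74 66 70
f 85 84 88
f 85 88 86
f 86 88 89
f 86 89 87
f 88 84 90
f 88 90 89
f 89 90 91
f 89 91 87
f 90 84 92
f 90 92 91
f 91 92 93
f 91 93 87
f 92 84 94
f 92 94 93
f 93 94 95
f 93 95 87
f 94 84 96
f 94 96 95
f 95 96 97
f 95 97 87
f 96 84 98
f 96 98 97
f 97 98 99
f 97 99 87
f 98 84 100
f 98 100 99
f 99 100 101
f 99 101 87
f 100 84 102
f 100 102 101
f 101 102 103
f 101 103 87
f 102 84 104
f 102 104 103
f 103 104 105
f 103 105 87
f 104 84 106
f 104 106 105
f 105 106 107
f 105 107 87
f 106 84 108
f 106 108 107
f 107 108 109
f 107 109 87
f 108 84 85
f 108 85 109
f 109 85 86
f 109 86 87



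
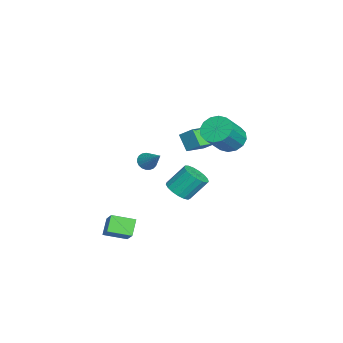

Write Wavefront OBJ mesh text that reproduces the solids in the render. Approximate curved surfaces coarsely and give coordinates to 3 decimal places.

v -1.062 2.45 3.117
v -0.634 1.911 2.448
v 0.631 1.172 3.854
v 0.202 1.71 4.523
v -0.383 2.34 2.448
v 0.882 1.6 3.854
v -0.314 2.798 2.627
v 0.951 2.059 4.033
v -0.446 3.163 2.938
v 0.819 2.424 4.343
v -0.742 3.337 3.296
v 0.522 2.598 4.702
v -1.125 3.273 3.607
v 0.14 2.534 5.012
v -1.491 2.988 3.786
v -0.226 2.249 5.192
v -1.742 2.56 3.786
v -0.477 1.82 5.192
v -1.811 2.101 3.607
v -0.546 1.362 5.013
v -1.679 1.736 3.297
v -0.414 0.997 4.702
v -1.382 1.562 2.938
v -0.118 0.823 4.344
v -1 1.626 2.628
v 0.265 0.887 4.033
v -3.775 -0.551 1.857
v -3.345 0.227 2.555
v -4.885 0.367 1.518
v -4.455 1.145 2.216
v -3.105 -0.085 0.924
v -2.675 0.693 1.622
v -4.215 0.833 0.585
v -3.785 1.611 1.283
v -3.3 -0.578 -2.47
v -2.534 -0.853 -2.109
v -2.774 0.184 -0.81
v -3.54 0.458 -1.17
v -2.42 -0.522 -2.352
v -2.66 0.515 -1.052
v -2.507 -0.204 -2.622
v -2.747 0.833 -1.322
v -2.776 0.028 -2.857
v -3.016 1.065 -1.557
v -3.165 0.121 -3.003
v -3.405 1.158 -1.703
v -3.585 0.054 -3.027
v -3.825 1.091 -1.727
v -3.94 -0.158 -2.924
v -4.18 0.879 -1.624
v -4.148 -0.466 -2.716
v -4.388 0.571 -1.416
v -4.162 -0.8 -2.452
v -4.402 0.237 -1.152
v -3.978 -1.084 -2.192
v -4.218 -0.047 -0.892
v -3.639 -1.251 -1.996
v -3.879 -0.214 -0.696
v -3.223 -1.265 -1.908
v -3.463 -0.228 -0.608
v -2.824 -1.121 -1.949
v -3.064 -0.084 -0.649
v -4.193 -2.412 -0.612
v -3.849 -2.217 -1.103
v -3.127 -1.568 0.472
v -4.025 -2.025 -1.08
v -4.23 -1.899 -0.976
v -4.429 -1.862 -0.809
v -4.587 -1.92 -0.608
v -4.677 -2.064 -0.408
v -4.683 -2.267 -0.243
v -4.605 -2.496 -0.143
v -4.455 -2.71 -0.123
v -4.26 -2.873 -0.188
v -4.054 -2.956 -0.326
v -3.872 -2.945 -0.514
v -3.745 -2.842 -0.719
v -3.696 -2.664 -0.905
v -3.733 -2.443 -1.041
v 0.83 -4.457 -3.725
v 0.05 -4.305 -2.895
v 0.694 -3.105 -4.101
v -0.086 -2.953 -3.27
v 1.966 -4.067 -2.73
v 1.186 -3.915 -1.899
v 1.83 -2.715 -3.105
v 1.05 -2.563 -2.275
f 2 1 5
f 2 5 3
f 3 5 6
f 3 6 4
f 5 1 7
f 5 7 6
f 6 7 8
f 6 8 4
f 7 1 9
f 7 9 8
f 8 9 10
f 8 10 4
f 9 1 11
f 9 11 10
f 10 11 12
f 10 12 4
f 11 1 13
f 11 13 12
f 12 13 14
f 12 14 4
f 13 1 15
f 13 15 14
f 14 15 16
f 14 16 4
f 15 1 17
f 15 17 16
f 16 17 18
f 16 18 4
f 17 1 19
f 17 19 18
f 18 19 20
f 18 20 4
f 19 1 21
f 19 21 20
f 20 21 22
f 20 22 4
f 21 1 23
f 21 23 22
f 22 23 24
f 22 24 4
f 23 1 25
f 23 25 24
f 24 25 26
f 24 26 4
f 25 1 2
f 25 2 26
f 26 2 3
f 26 3 4
f 28 30 27
f 31 28 27
f 27 30 29
f 29 31 27
f 28 34 30
f 32 28 31
f 32 34 28
f 30 34 29
f 33 31 29
f 29 34 33
f 33 32 31
f 34 32 33
f 36 35 39
f 36 39 37
f 37 39 40
f 37 40 38
f 39 35 41
f 39 41 40
f 40 41 42
f 40 42 38
f 41 35 43
f 41 43 42
f 42 43 44
f 42 44 38
f 43 35 45
f 43 45 44
f 44 45 46
f 44 46 38
f 45 35 47
f 45 47 46
f 46 47 48
f 46 48 38
f 47 35 49
f 47 49 48
f 48 49 50
f 48 50 38
f 49 35 51
f 49 51 50
f 50 51 52
f 50 52 38
f 51 35 53
f 51 53 52
f 52 53 54
f 52 54 38
f 53 35 55
f 53 55 54
f 54 55 56
f 54 56 38
f 55 35 57
f 55 57 56
f 56 57 58
f 56 58 38
f 57 35 59
f 57 59 58
f 58 59 60
f 58 60 38
f 59 35 61
f 59 61 60
f 60 61 62
f 60 62 38
f 61 35 36
f 61 36 62
f 62 36 37
f 62 37 38
f 64 63 66
f 64 66 65
f 66 63 67
f 66 67 65
f 67 63 68
f 67 68 65
f 68 63 69
f 68 69 65
f 69 63 70
f 69 70 65
f 70 63 71
f 70 71 65
f 71 63 72
f 71 72 65
f 72 63 73
f 72 73 65
f 73 63 74
f 73 74 65
f 74 63 75
f 74 75 65
f 75 63 76
f 75 76 65
f 76 63 77
f 76 77 65
f 77 63 78
f 77 78 65
f 78 63 79
f 78 79 65
f 79 63 64
f 79 64 65
f 81 83 80
f 84 81 80
f 80 83 82
f 82 84 80
f 81 87 83
f 85 81 84
f 85 87 81
f 83 87 82
f 86 84 82
f 82 87 86
f 86 85 84
f 87 85 86



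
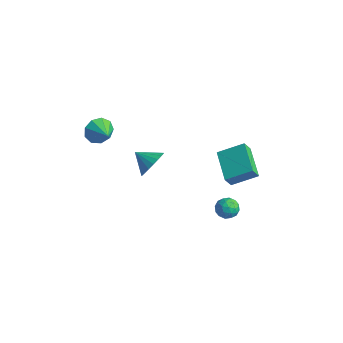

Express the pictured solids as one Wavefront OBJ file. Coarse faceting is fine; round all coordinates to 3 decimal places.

v -4.267 -3.495 0.071
v -3.839 -3.01 -0.624
v -3.053 -3.825 0.589
v -3.95 -2.62 -0.116
v -4.209 -2.64 0.48
v -4.495 -3.06 0.884
v -4.675 -3.684 0.909
v -4.663 -4.22 0.541
v -4.467 -4.417 -0.046
v -4.176 -4.182 -0.578
v -3.929 -3.627 -0.806
v 2.35 0.27 -0.35
v 2.337 -0.231 0.457
v 3.356 1.479 0.417
v 3.343 0.978 1.224
v 4.117 -0.798 -0.984
v 4.104 -1.299 -0.177
v 5.123 0.411 -0.217
v 5.11 -0.09 0.59
v -2.282 -1.034 -3.411
v -1.753 -1.836 -2.964
v -3.438 -1.426 -2.749
v -1.694 -1.512 -2.67
v -1.737 -1.106 -2.504
v -1.875 -0.687 -2.496
v -2.082 -0.328 -2.645
v -2.324 -0.091 -2.927
v -2.559 -0.017 -3.293
v -2.746 -0.119 -3.679
v -2.852 -0.379 -4.019
v -2.86 -0.752 -4.254
v -2.768 -1.173 -4.343
v -2.591 -1.571 -4.271
v -2.361 -1.876 -4.05
v -2.118 -2.035 -3.719
v -1.902 -2.021 -3.335
v 3.581 -0.119 -4.236
v 3.921 0.063 -3.572
v 3.359 -1.263 -3.808
v 3.699 -1.081 -3.144
v 3.026 -0.764 -3.331
v 3.163 -0.056 -3.595
v 4.117 -1.144 -3.785
v 4.254 -0.436 -4.049
v 4.252 -0.57 -3.293
v 3.577 -0.335 -3.013
v 3.703 -0.865 -4.367
v 3.028 -0.63 -4.087
v 3.77 0.073 -3.941
v 3.51 -1.273 -3.439
v 3.114 -1.086 -3.549
v 3.314 -0.979 -3.158
v 3.325 0.003 -3.955
v 3.524 0.11 -3.565
v 2.998 -0.376 -3.423
v 3.756 -1.31 -3.815
v 3.955 -1.203 -3.425
v 3.966 -0.221 -4.222
v 4.166 -0.114 -3.831
v 4.282 -0.824 -3.957
v 4.165 -0.193 -3.387
v 4.034 -0.866 -3.136
v 4.28 -0.902 -3.513
v 4.361 -0.486 -3.668
v 3.768 -0.054 -3.222
v 3.638 -0.727 -2.971
v 3.242 -0.54 -3.081
v 3.323 -0.125 -3.236
v 3.963 -0.427 -3.059
v 3.642 -0.473 -4.409
v 3.512 -1.146 -4.158
v 3.957 -1.075 -4.144
v 4.038 -0.66 -4.299
v 3.246 -0.334 -4.244
v 3.115 -1.007 -3.993
v 2.919 -0.714 -3.712
v 3 -0.298 -3.867
v 3.317 -0.773 -4.321
f 2 1 4
f 2 4 3
f 4 1 5
f 4 5 3
f 5 1 6
f 5 6 3
f 6 1 7
f 6 7 3
f 7 1 8
f 7 8 3
f 8 1 9
f 8 9 3
f 9 1 10
f 9 10 3
f 10 1 11
f 10 11 3
f 11 1 2
f 11 2 3
f 13 15 12
f 16 13 12
f 12 15 14
f 14 16 12
f 13 19 15
f 17 13 16
f 17 19 13
f 15 19 14
f 18 16 14
f 14 19 18
f 18 17 16
f 19 17 18
f 21 20 23
f 21 23 22
f 23 20 24
f 23 24 22
f 24 20 25
f 24 25 22
f 25 20 26
f 25 26 22
f 26 20 27
f 26 27 22
f 27 20 28
f 27 28 22
f 28 20 29
f 28 29 22
f 29 20 30
f 29 30 22
f 30 20 31
f 30 31 22
f 31 20 32
f 31 32 22
f 32 20 33
f 32 33 22
f 33 20 34
f 33 34 22
f 34 20 35
f 34 35 22
f 35 20 36
f 35 36 22
f 36 20 21
f 36 21 22
f 37 74 53
f 74 48 77
f 53 77 42
f 74 77 53
f 37 53 49
f 53 42 54
f 49 54 38
f 53 54 49
f 37 49 58
f 49 38 59
f 58 59 44
f 49 59 58
f 37 58 70
f 58 44 73
f 70 73 47
f 58 73 70
f 37 70 74
f 70 47 78
f 74 78 48
f 70 78 74
f 38 54 65
f 54 42 68
f 65 68 46
f 54 68 65
f 42 77 55
f 77 48 76
f 55 76 41
f 77 76 55
f 48 78 75
f 78 47 71
f 75 71 39
f 78 71 75
f 47 73 72
f 73 44 60
f 72 60 43
f 73 60 72
f 44 59 64
f 59 38 61
f 64 61 45
f 59 61 64
f 40 66 52
f 66 46 67
f 52 67 41
f 66 67 52
f 40 52 50
f 52 41 51
f 50 51 39
f 52 51 50
f 40 50 57
f 50 39 56
f 57 56 43
f 50 56 57
f 40 57 62
f 57 43 63
f 62 63 45
f 57 63 62
f 40 62 66
f 62 45 69
f 66 69 46
f 62 69 66
f 41 67 55
f 67 46 68
f 55 68 42
f 67 68 55
f 39 51 75
f 51 41 76
f 75 76 48
f 51 76 75
f 43 56 72
f 56 39 71
f 72 71 47
f 56 71 72
f 45 63 64
f 63 43 60
f 64 60 44
f 63 60 64
f 46 69 65
f 69 45 61
f 65 61 38
f 69 61 65



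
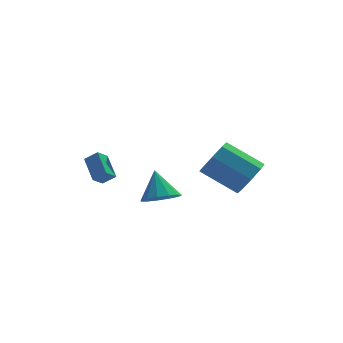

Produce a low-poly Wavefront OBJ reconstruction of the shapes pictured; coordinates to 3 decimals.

v -1.021 -3.936 -3.59
v -0.145 -3.61 -3.757
v -1.119 -3.004 -2.27
v -0.48 -3.281 -4.014
v -0.987 -3.16 -4.136
v -1.505 -3.286 -4.086
v -1.869 -3.618 -3.878
v -1.964 -4.052 -3.579
v -1.76 -4.449 -3.283
v -1.321 -4.683 -3.085
v -0.787 -4.68 -3.048
v -0.328 -4.442 -3.183
v -0.088 -4.042 -3.447
v -2.907 -0.591 -3.478
v -3.092 0.658 -2.705
v -3.514 -0.377 -3.969
v -3.7 0.872 -3.196
v -2.38 -0.212 -3.964
v -2.566 1.037 -3.191
v -2.988 0.002 -4.455
v -3.173 1.251 -3.682
v 3.304 -3.188 -3.197
v 3.625 -3.691 -2.345
v 2.058 -2.775 -1.212
v 1.736 -2.272 -2.063
v 3.977 -2.982 -2.431
v 2.41 -2.067 -1.298
v 3.934 -2.394 -2.966
v 2.367 -1.478 -1.832
v 3.522 -2.271 -3.635
v 1.955 -1.355 -2.502
v 2.982 -2.685 -4.048
v 1.415 -1.769 -2.915
v 2.63 -3.393 -3.962
v 1.063 -2.478 -2.829
v 2.673 -3.982 -3.428
v 1.106 -3.066 -2.294
v 3.085 -4.105 -2.758
v 1.518 -3.189 -1.625
f 2 1 4
f 2 4 3
f 4 1 5
f 4 5 3
f 5 1 6
f 5 6 3
f 6 1 7
f 6 7 3
f 7 1 8
f 7 8 3
f 8 1 9
f 8 9 3
f 9 1 10
f 9 10 3
f 10 1 11
f 10 11 3
f 11 1 12
f 11 12 3
f 12 1 13
f 12 13 3
f 13 1 2
f 13 2 3
f 15 17 14
f 18 15 14
f 14 17 16
f 16 18 14
f 15 21 17
f 19 15 18
f 19 21 15
f 17 21 16
f 20 18 16
f 16 21 20
f 20 19 18
f 21 19 20
f 23 22 26
f 23 26 24
f 24 26 27
f 24 27 25
f 26 22 28
f 26 28 27
f 27 28 29
f 27 29 25
f 28 22 30
f 28 30 29
f 29 30 31
f 29 31 25
f 30 22 32
f 30 32 31
f 31 32 33
f 31 33 25
f 32 22 34
f 32 34 33
f 33 34 35
f 33 35 25
f 34 22 36
f 34 36 35
f 35 36 37
f 35 37 25
f 36 22 38
f 36 38 37
f 37 38 39
f 37 39 25
f 38 22 23
f 38 23 39
f 39 23 24
f 39 24 25



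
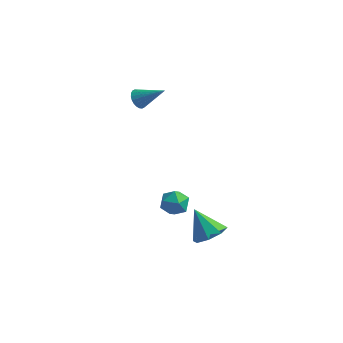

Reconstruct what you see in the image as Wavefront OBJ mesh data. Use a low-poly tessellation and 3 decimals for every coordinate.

v -4.035 0.588 3.452
v -3.69 0.527 2.965
v -2.685 0.752 4.388
v -3.721 0.758 2.97
v -3.8 0.964 3.048
v -3.915 1.113 3.188
v -4.048 1.182 3.368
v -4.179 1.16 3.561
v -4.288 1.052 3.737
v -4.359 0.872 3.87
v -4.38 0.65 3.939
v -4.348 0.418 3.935
v -4.269 0.212 3.857
v -4.154 0.063 3.717
v -4.021 -0.006 3.537
v -3.89 0.016 3.344
v -3.781 0.125 3.168
v -3.711 0.304 3.035
v -0.886 -1.663 -0.956
v -0.419 -1.89 -1.591
v -1.221 -2.93 -0.749
v -0.754 -3.157 -1.384
v -0.405 -2.872 -0.699
v -0.197 -2.089 -0.827
v -1.443 -2.731 -1.513
v -1.235 -1.948 -1.641
v -0.763 -2.55 -1.935
v -0.121 -2.638 -1.432
v -1.519 -2.182 -0.908
v -0.877 -2.27 -0.405
v 0.955 -2.139 -3.242
v 1.651 -2.425 -2.662
v -0.035 -1.821 -1.898
v 1.684 -1.713 -2.806
v 1.29 -1.25 -3.205
v 0.7 -1.308 -3.626
v 0.26 -1.853 -3.822
v 0.227 -2.565 -3.679
v 0.621 -3.027 -3.279
v 1.211 -2.969 -2.858
f 2 1 4
f 2 4 3
f 4 1 5
f 4 5 3
f 5 1 6
f 5 6 3
f 6 1 7
f 6 7 3
f 7 1 8
f 7 8 3
f 8 1 9
f 8 9 3
f 9 1 10
f 9 10 3
f 10 1 11
f 10 11 3
f 11 1 12
f 11 12 3
f 12 1 13
f 12 13 3
f 13 1 14
f 13 14 3
f 14 1 15
f 14 15 3
f 15 1 16
f 15 16 3
f 16 1 17
f 16 17 3
f 17 1 18
f 17 18 3
f 18 1 2
f 18 2 3
f 19 30 24
f 19 24 20
f 19 20 26
f 19 26 29
f 19 29 30
f 20 24 28
f 24 30 23
f 30 29 21
f 29 26 25
f 26 20 27
f 22 28 23
f 22 23 21
f 22 21 25
f 22 25 27
f 22 27 28
f 23 28 24
f 21 23 30
f 25 21 29
f 27 25 26
f 28 27 20
f 32 31 34
f 32 34 33
f 34 31 35
f 34 35 33
f 35 31 36
f 35 36 33
f 36 31 37
f 36 37 33
f 37 31 38
f 37 38 33
f 38 31 39
f 38 39 33
f 39 31 40
f 39 40 33
f 40 31 32
f 40 32 33



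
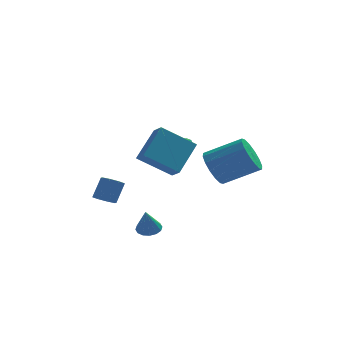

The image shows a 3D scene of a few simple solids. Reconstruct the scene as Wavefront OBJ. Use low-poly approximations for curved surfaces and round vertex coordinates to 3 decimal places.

v -0.329 2.367 1.245
v 0.134 1.962 1.741
v -2.031 1.613 2.215
v 0.065 2.36 1.929
v -0.128 2.759 1.9
v -0.386 3.034 1.663
v -0.625 3.098 1.292
v -0.77 2.929 0.907
v -0.775 2.581 0.629
v -0.638 2.166 0.546
v -0.403 1.814 0.685
v -0.145 1.638 1.002
v 0.055 1.693 1.395
v -2.417 -4.225 3.436
v -1.586 -3.034 4.676
v -2.71 -3.591 3.024
v -1.878 -2.401 4.264
v -0.842 -4.199 2.356
v -0.01 -3.009 3.596
v -1.134 -3.566 1.944
v -0.303 -2.375 3.184
v 0.815 -1.664 1.599
v 1.3 -1.442 0.753
v 3.031 -1.634 1.695
v 2.545 -1.856 2.541
v 1.223 -0.986 0.987
v 2.954 -1.179 1.929
v 1.037 -0.713 1.385
v 2.768 -0.905 2.327
v 0.791 -0.694 1.84
v 2.522 -0.886 2.782
v 0.552 -0.935 2.231
v 2.282 -1.127 3.173
v 0.383 -1.371 2.452
v 2.113 -1.563 3.394
v 0.329 -1.886 2.445
v 2.06 -2.078 3.387
v 0.406 -2.341 2.211
v 2.137 -2.534 3.153
v 0.592 -2.615 1.813
v 2.323 -2.807 2.755
v 0.838 -2.634 1.358
v 2.569 -2.826 2.3
v 1.078 -2.393 0.967
v 2.808 -2.585 1.909
v 1.247 -1.957 0.746
v 2.977 -2.149 1.688
v -4.085 0.213 -1.05
v -3.597 0.411 -1.339
v -3.188 0.924 -0.299
v -3.675 0.727 -0.01
v -3.944 0.712 -1.352
v -3.534 1.226 -0.312
v -4.372 0.721 -1.188
v -3.963 1.235 -0.148
v -4.633 0.433 -0.943
v -4.223 0.947 0.097
v -4.572 0.016 -0.761
v -4.163 0.529 0.279
v -4.226 -0.286 -0.748
v -3.816 0.228 0.292
v -3.797 -0.295 -0.912
v -3.388 0.219 0.128
v -3.537 -0.007 -1.157
v -3.127 0.507 -0.117
v -2.117 -2.294 -1.832
v -1.801 -2.792 -1.989
v -2.283 -2.786 -0.608
v -1.585 -2.59 -1.879
v -1.512 -2.309 -1.756
v -1.6 -2.024 -1.654
v -1.827 -1.811 -1.599
v -2.132 -1.728 -1.607
v -2.432 -1.797 -1.676
v -2.648 -1.999 -1.786
v -2.722 -2.28 -1.909
v -2.633 -2.565 -2.011
v -2.406 -2.778 -2.066
v -2.102 -2.861 -2.058
f 2 1 4
f 2 4 3
f 4 1 5
f 4 5 3
f 5 1 6
f 5 6 3
f 6 1 7
f 6 7 3
f 7 1 8
f 7 8 3
f 8 1 9
f 8 9 3
f 9 1 10
f 9 10 3
f 10 1 11
f 10 11 3
f 11 1 12
f 11 12 3
f 12 1 13
f 12 13 3
f 13 1 2
f 13 2 3
f 15 17 14
f 18 15 14
f 14 17 16
f 16 18 14
f 15 21 17
f 19 15 18
f 19 21 15
f 17 21 16
f 20 18 16
f 16 21 20
f 20 19 18
f 21 19 20
f 23 22 26
f 23 26 24
f 24 26 27
f 24 27 25
f 26 22 28
f 26 28 27
f 27 28 29
f 27 29 25
f 28 22 30
f 28 30 29
f 29 30 31
f 29 31 25
f 30 22 32
f 30 32 31
f 31 32 33
f 31 33 25
f 32 22 34
f 32 34 33
f 33 34 35
f 33 35 25
f 34 22 36
f 34 36 35
f 35 36 37
f 35 37 25
f 36 22 38
f 36 38 37
f 37 38 39
f 37 39 25
f 38 22 40
f 38 40 39
f 39 40 41
f 39 41 25
f 40 22 42
f 40 42 41
f 41 42 43
f 41 43 25
f 42 22 44
f 42 44 43
f 43 44 45
f 43 45 25
f 44 22 46
f 44 46 45
f 45 46 47
f 45 47 25
f 46 22 23
f 46 23 47
f 47 23 24
f 47 24 25
f 49 48 52
f 49 52 50
f 50 52 53
f 50 53 51
f 52 48 54
f 52 54 53
f 53 54 55
f 53 55 51
f 54 48 56
f 54 56 55
f 55 56 57
f 55 57 51
f 56 48 58
f 56 58 57
f 57 58 59
f 57 59 51
f 58 48 60
f 58 60 59
f 59 60 61
f 59 61 51
f 60 48 62
f 60 62 61
f 61 62 63
f 61 63 51
f 62 48 64
f 62 64 63
f 63 64 65
f 63 65 51
f 64 48 49
f 64 49 65
f 65 49 50
f 65 50 51
f 67 66 69
f 67 69 68
f 69 66 70
f 69 70 68
f 70 66 71
f 70 71 68
f 71 66 72
f 71 72 68
f 72 66 73
f 72 73 68
f 73 66 74
f 73 74 68
f 74 66 75
f 74 75 68
f 75 66 76
f 75 76 68
f 76 66 77
f 76 77 68
f 77 66 78
f 77 78 68
f 78 66 79
f 78 79 68
f 79 66 67
f 79 67 68



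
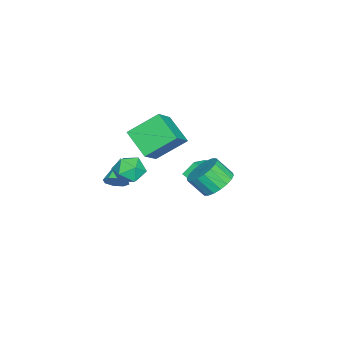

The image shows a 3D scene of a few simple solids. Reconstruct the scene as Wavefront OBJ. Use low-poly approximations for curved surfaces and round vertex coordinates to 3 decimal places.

v -1.703 -0.229 -1.798
v -2.091 0.281 -1.031
v -1.194 1.255 -2.527
v -1.582 1.765 -1.76
v -0.078 -0.345 -0.9
v -0.466 0.165 -0.133
v 0.431 1.139 -1.629
v 0.043 1.649 -0.862
v 2.578 -2.969 -0.28
v 2.944 -3.225 0.233
v 1.222 -3.191 0.58
v 2.883 -2.709 0.269
v 2.643 -2.346 -0.016
v 2.365 -2.348 -0.456
v 2.211 -2.714 -0.792
v 2.272 -3.23 -0.829
v 2.512 -3.593 -0.543
v 2.791 -3.591 -0.104
v -2.877 -3.689 -0.427
v -1.504 -3.843 0.648
v -3.661 -2.195 0.789
v -2.289 -2.349 1.864
v -1.951 -2.391 -1.424
v -0.579 -2.545 -0.349
v -2.736 -0.897 -0.208
v -1.363 -1.051 0.867
v 1.947 2.184 0.285
v 2.519 2.795 0.814
v 2.564 1.947 1.744
v 1.993 1.336 1.215
v 2.112 2.91 0.938
v 2.157 2.061 1.869
v 1.672 2.88 0.933
v 1.718 2.032 1.863
v 1.287 2.713 0.799
v 1.333 1.864 1.73
v 1.033 2.441 0.564
v 1.078 1.592 1.494
v 0.959 2.118 0.273
v 1.005 1.27 1.203
v 1.082 1.808 -0.015
v 1.128 0.96 0.915
v 1.376 1.573 -0.244
v 1.421 0.725 0.686
v 1.783 1.459 -0.369
v 1.828 0.61 0.562
v 2.222 1.488 -0.363
v 2.268 0.64 0.567
v 2.607 1.656 -0.23
v 2.653 0.807 0.701
v 2.862 1.928 0.006
v 2.907 1.079 0.936
v 2.935 2.25 0.297
v 2.981 1.402 1.227
v 2.812 2.56 0.585
v 2.858 1.712 1.515
v 3.842 -0.905 1.855
v 4.439 -1.266 2.446
v 3.561 -2.254 1.314
v 4.158 -2.615 1.905
v 3.371 -2.263 2.209
v 3.545 -1.429 2.543
v 4.455 -2.091 1.217
v 4.629 -1.257 1.551
v 4.819 -1.999 2.051
v 4.148 -2.106 2.665
v 3.852 -1.414 1.095
v 3.181 -1.521 1.709
f 2 4 1
f 5 2 1
f 1 4 3
f 3 5 1
f 2 8 4
f 6 2 5
f 6 8 2
f 4 8 3
f 7 5 3
f 3 8 7
f 7 6 5
f 8 6 7
f 10 9 12
f 10 12 11
f 12 9 13
f 12 13 11
f 13 9 14
f 13 14 11
f 14 9 15
f 14 15 11
f 15 9 16
f 15 16 11
f 16 9 17
f 16 17 11
f 17 9 18
f 17 18 11
f 18 9 10
f 18 10 11
f 20 22 19
f 23 20 19
f 19 22 21
f 21 23 19
f 20 26 22
f 24 20 23
f 24 26 20
f 22 26 21
f 25 23 21
f 21 26 25
f 25 24 23
f 26 24 25
f 28 27 31
f 28 31 29
f 29 31 32
f 29 32 30
f 31 27 33
f 31 33 32
f 32 33 34
f 32 34 30
f 33 27 35
f 33 35 34
f 34 35 36
f 34 36 30
f 35 27 37
f 35 37 36
f 36 37 38
f 36 38 30
f 37 27 39
f 37 39 38
f 38 39 40
f 38 40 30
f 39 27 41
f 39 41 40
f 40 41 42
f 40 42 30
f 41 27 43
f 41 43 42
f 42 43 44
f 42 44 30
f 43 27 45
f 43 45 44
f 44 45 46
f 44 46 30
f 45 27 47
f 45 47 46
f 46 47 48
f 46 48 30
f 47 27 49
f 47 49 48
f 48 49 50
f 48 50 30
f 49 27 51
f 49 51 50
f 50 51 52
f 50 52 30
f 51 27 53
f 51 53 52
f 52 53 54
f 52 54 30
f 53 27 55
f 53 55 54
f 54 55 56
f 54 56 30
f 55 27 28
f 55 28 56
f 56 28 29
f 56 29 30
f 57 68 62
f 57 62 58
f 57 58 64
f 57 64 67
f 57 67 68
f 58 62 66
f 62 68 61
f 68 67 59
f 67 64 63
f 64 58 65
f 60 66 61
f 60 61 59
f 60 59 63
f 60 63 65
f 60 65 66
f 61 66 62
f 59 61 68
f 63 59 67
f 65 63 64
f 66 65 58



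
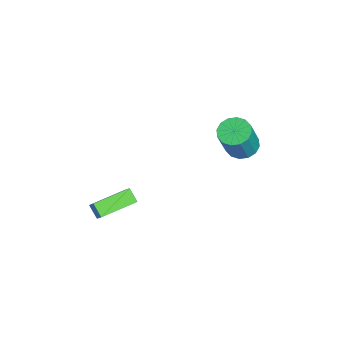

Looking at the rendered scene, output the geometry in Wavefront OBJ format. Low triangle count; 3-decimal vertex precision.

v 0.573 -2.002 -3.41
v 1.348 -1.724 -2.495
v 1.076 -1.608 -3.955
v 1.85 -1.33 -3.041
v 1.53 -3.65 -3.719
v 2.304 -3.372 -2.805
v 2.032 -3.256 -4.265
v 2.807 -2.978 -3.35
v -3.462 3.612 -3.501
v -2.676 3.926 -3.777
v -1.853 3.502 -1.915
v -2.638 3.188 -1.639
v -2.893 4.29 -3.598
v -2.07 3.866 -1.735
v -3.263 4.473 -3.393
v -2.44 4.049 -1.53
v -3.686 4.425 -3.217
v -2.863 4.001 -1.354
v -4.049 4.159 -3.117
v -3.226 3.735 -1.254
v -4.254 3.747 -3.12
v -3.431 3.322 -1.258
v -4.247 3.298 -3.225
v -3.424 2.874 -1.363
v -4.03 2.934 -3.405
v -3.207 2.51 -1.542
v -3.66 2.751 -3.61
v -2.837 2.327 -1.747
v -3.237 2.799 -3.786
v -2.414 2.375 -1.923
v -2.874 3.065 -3.886
v -2.051 2.641 -2.023
v -2.669 3.478 -3.882
v -1.846 3.053 -2.02
f 2 4 1
f 5 2 1
f 1 4 3
f 3 5 1
f 2 8 4
f 6 2 5
f 6 8 2
f 4 8 3
f 7 5 3
f 3 8 7
f 7 6 5
f 8 6 7
f 10 9 13
f 10 13 11
f 11 13 14
f 11 14 12
f 13 9 15
f 13 15 14
f 14 15 16
f 14 16 12
f 15 9 17
f 15 17 16
f 16 17 18
f 16 18 12
f 17 9 19
f 17 19 18
f 18 19 20
f 18 20 12
f 19 9 21
f 19 21 20
f 20 21 22
f 20 22 12
f 21 9 23
f 21 23 22
f 22 23 24
f 22 24 12
f 23 9 25
f 23 25 24
f 24 25 26
f 24 26 12
f 25 9 27
f 25 27 26
f 26 27 28
f 26 28 12
f 27 9 29
f 27 29 28
f 28 29 30
f 28 30 12
f 29 9 31
f 29 31 30
f 30 31 32
f 30 32 12
f 31 9 33
f 31 33 32
f 32 33 34
f 32 34 12
f 33 9 10
f 33 10 34
f 34 10 11
f 34 11 12



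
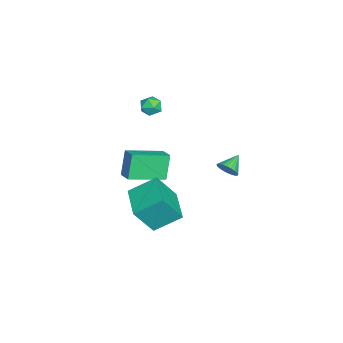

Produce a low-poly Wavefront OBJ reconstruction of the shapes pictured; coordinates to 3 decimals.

v -1.498 3.226 -2.132
v -1.143 3.257 -1.601
v -2.382 3.674 -1.568
v -1.096 3.479 -1.704
v -1.11 3.663 -1.872
v -1.183 3.781 -2.08
v -1.305 3.813 -2.296
v -1.455 3.757 -2.487
v -1.612 3.619 -2.624
v -1.752 3.422 -2.686
v -1.853 3.195 -2.664
v -1.901 2.972 -2.56
v -1.886 2.788 -2.392
v -1.813 2.671 -2.184
v -1.692 2.638 -1.968
v -1.541 2.695 -1.777
v -1.384 2.832 -1.64
v -1.244 3.03 -1.578
v -2.392 -0.344 1.303
v -2.065 -0.907 1.13
v -3.095 -0.933 1.89
v -2.768 -1.496 1.717
v -2.476 -1.05 2.128
v -2.042 -0.686 1.765
v -3.118 -1.154 1.255
v -2.684 -0.79 0.892
v -2.514 -1.407 1.1
v -2.118 -1.343 1.64
v -3.042 -0.497 1.38
v -2.646 -0.433 1.92
v 3.398 -0.949 -0.556
v 3.028 0.415 0.353
v 2.91 -0.064 -2.082
v 2.54 1.3 -1.173
v 5.2 -0.32 -0.767
v 4.83 1.044 0.142
v 4.712 0.565 -2.293
v 4.342 1.929 -1.384
v 1.063 -1.773 -1.233
v 0.46 -1.674 0.181
v 0.068 -0.029 -1.778
v -0.534 0.069 -0.364
v 1.794 -1.269 -0.956
v 1.192 -1.171 0.458
v 0.8 0.474 -1.501
v 0.197 0.573 -0.087
f 2 1 4
f 2 4 3
f 4 1 5
f 4 5 3
f 5 1 6
f 5 6 3
f 6 1 7
f 6 7 3
f 7 1 8
f 7 8 3
f 8 1 9
f 8 9 3
f 9 1 10
f 9 10 3
f 10 1 11
f 10 11 3
f 11 1 12
f 11 12 3
f 12 1 13
f 12 13 3
f 13 1 14
f 13 14 3
f 14 1 15
f 14 15 3
f 15 1 16
f 15 16 3
f 16 1 17
f 16 17 3
f 17 1 18
f 17 18 3
f 18 1 2
f 18 2 3
f 19 30 24
f 19 24 20
f 19 20 26
f 19 26 29
f 19 29 30
f 20 24 28
f 24 30 23
f 30 29 21
f 29 26 25
f 26 20 27
f 22 28 23
f 22 23 21
f 22 21 25
f 22 25 27
f 22 27 28
f 23 28 24
f 21 23 30
f 25 21 29
f 27 25 26
f 28 27 20
f 32 34 31
f 35 32 31
f 31 34 33
f 33 35 31
f 32 38 34
f 36 32 35
f 36 38 32
f 34 38 33
f 37 35 33
f 33 38 37
f 37 36 35
f 38 36 37
f 40 42 39
f 43 40 39
f 39 42 41
f 41 43 39
f 40 46 42
f 44 40 43
f 44 46 40
f 42 46 41
f 45 43 41
f 41 46 45
f 45 44 43
f 46 44 45



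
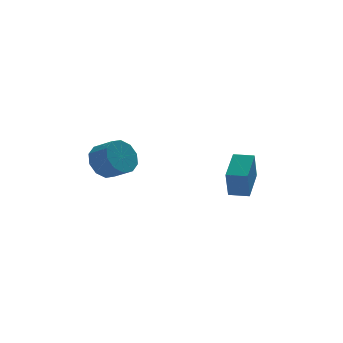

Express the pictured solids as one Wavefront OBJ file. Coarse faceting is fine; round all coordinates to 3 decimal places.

v 3.479 -0.32 -1.998
v 3.153 -0.882 -0.47
v 2.581 0.204 -1.997
v 2.254 -0.357 -0.469
v 4.366 1.197 -1.251
v 4.039 0.636 0.277
v 3.467 1.722 -1.25
v 3.141 1.16 0.278
v -2.743 3.006 -0.219
v -1.925 3.181 -0.87
v -1.279 2.309 -0.292
v -2.097 2.134 0.359
v -1.859 3.575 -0.35
v -1.212 2.703 0.228
v -2.13 3.751 0.219
v -1.483 2.879 0.797
v -2.636 3.643 0.621
v -1.989 2.771 1.199
v -3.182 3.291 0.703
v -2.536 2.419 1.281
v -3.561 2.831 0.432
v -2.915 1.959 1.01
v -3.628 2.437 -0.088
v -2.981 1.565 0.49
v -3.357 2.261 -0.657
v -2.71 1.389 -0.079
v -2.851 2.369 -1.059
v -2.204 1.497 -0.481
v -2.304 2.721 -1.141
v -1.658 1.849 -0.563
f 2 4 1
f 5 2 1
f 1 4 3
f 3 5 1
f 2 8 4
f 6 2 5
f 6 8 2
f 4 8 3
f 7 5 3
f 3 8 7
f 7 6 5
f 8 6 7
f 10 9 13
f 10 13 11
f 11 13 14
f 11 14 12
f 13 9 15
f 13 15 14
f 14 15 16
f 14 16 12
f 15 9 17
f 15 17 16
f 16 17 18
f 16 18 12
f 17 9 19
f 17 19 18
f 18 19 20
f 18 20 12
f 19 9 21
f 19 21 20
f 20 21 22
f 20 22 12
f 21 9 23
f 21 23 22
f 22 23 24
f 22 24 12
f 23 9 25
f 23 25 24
f 24 25 26
f 24 26 12
f 25 9 27
f 25 27 26
f 26 27 28
f 26 28 12
f 27 9 29
f 27 29 28
f 28 29 30
f 28 30 12
f 29 9 10
f 29 10 30
f 30 10 11
f 30 11 12

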